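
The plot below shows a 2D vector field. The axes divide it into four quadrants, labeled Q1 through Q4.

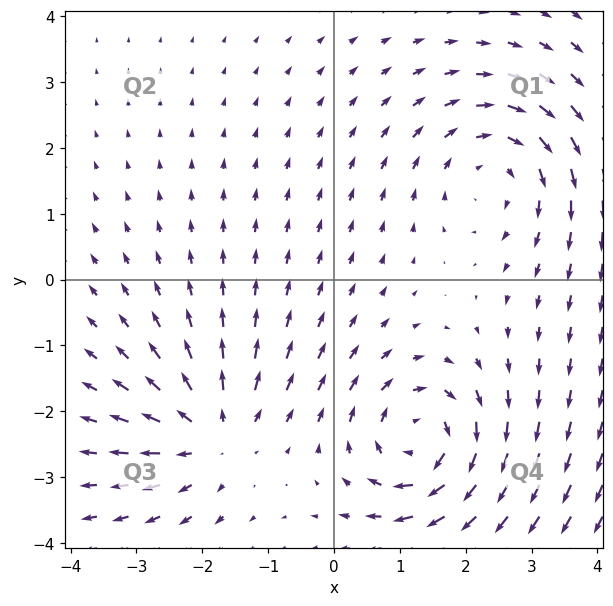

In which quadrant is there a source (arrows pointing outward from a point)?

Q3

The source sits at approximately (-1.8, -2.3), which lies in quadrant Q3. The divergence there is about +4, positive as expected for a source.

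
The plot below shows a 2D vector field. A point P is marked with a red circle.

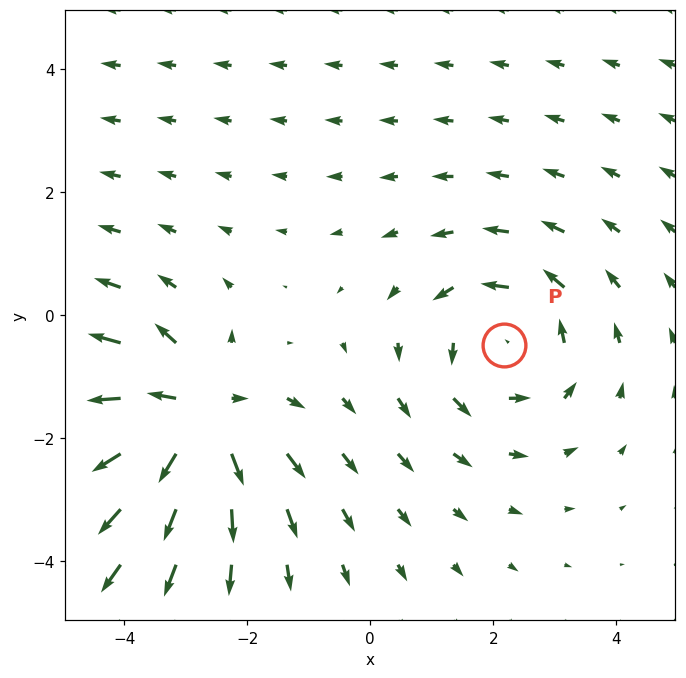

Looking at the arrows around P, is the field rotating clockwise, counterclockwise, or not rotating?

counterclockwise

Near P at (2.2, -0.5) the arrows circulate counterclockwise. The curl (z-component) there is about +3; positive curl means counterclockwise rotation.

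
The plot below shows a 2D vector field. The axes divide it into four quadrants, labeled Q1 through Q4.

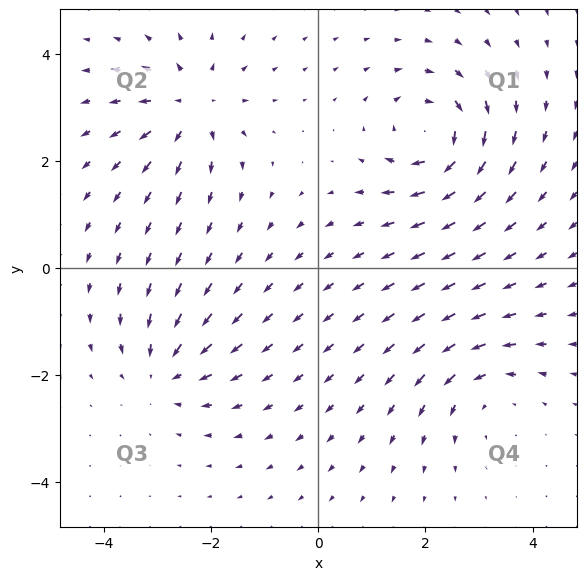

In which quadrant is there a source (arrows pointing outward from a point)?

Q2

The source sits at approximately (-2.4, 3.0), which lies in quadrant Q2. The divergence there is about +5, positive as expected for a source.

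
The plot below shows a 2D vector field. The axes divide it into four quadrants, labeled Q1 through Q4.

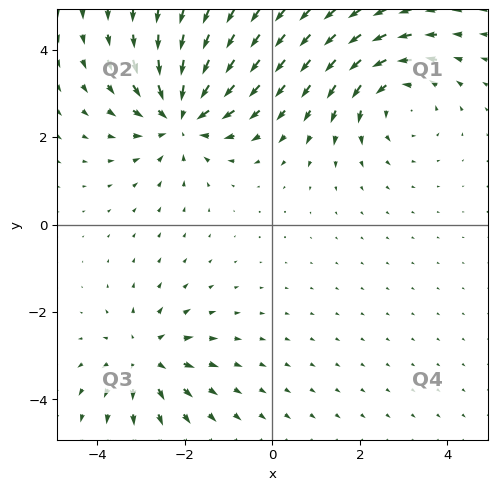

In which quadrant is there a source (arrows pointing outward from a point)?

The source sits at approximately (-2.9, -3.0), which lies in quadrant Q3. The divergence there is about +4, positive as expected for a source.

Q3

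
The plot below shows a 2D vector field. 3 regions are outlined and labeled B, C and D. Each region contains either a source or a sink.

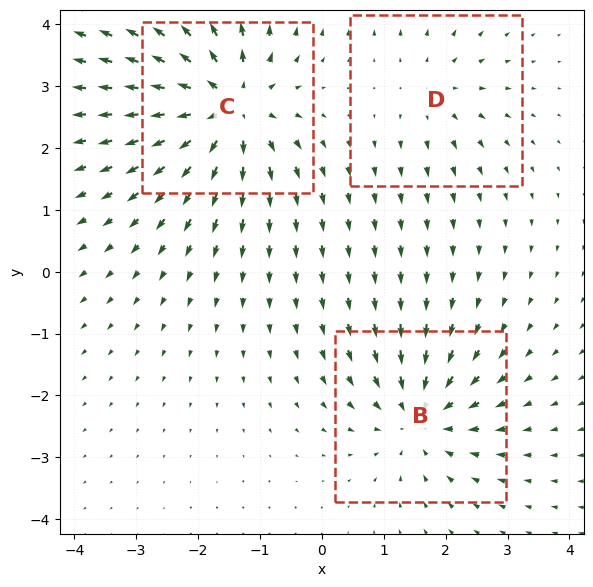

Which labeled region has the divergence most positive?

C

Divergence at each region's feature centre — B: about -4, C: about +6, D: about +2. Region C is most positive.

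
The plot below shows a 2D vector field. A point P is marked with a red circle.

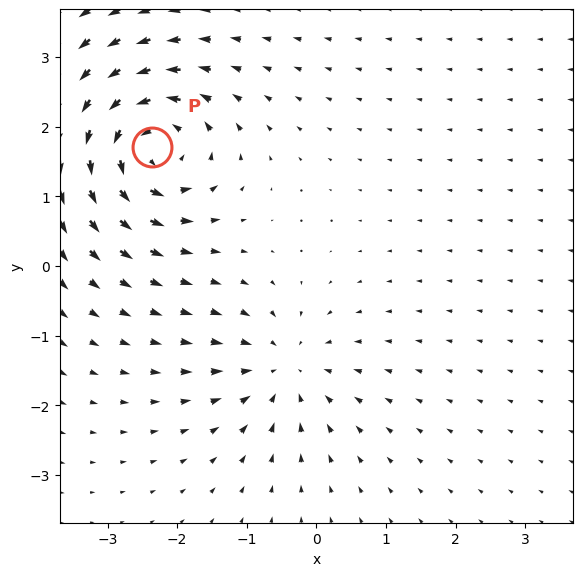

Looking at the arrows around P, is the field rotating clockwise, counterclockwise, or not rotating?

Near P at (-2.4, 1.7) the arrows circulate counterclockwise. The curl (z-component) there is about +6; positive curl means counterclockwise rotation.

counterclockwise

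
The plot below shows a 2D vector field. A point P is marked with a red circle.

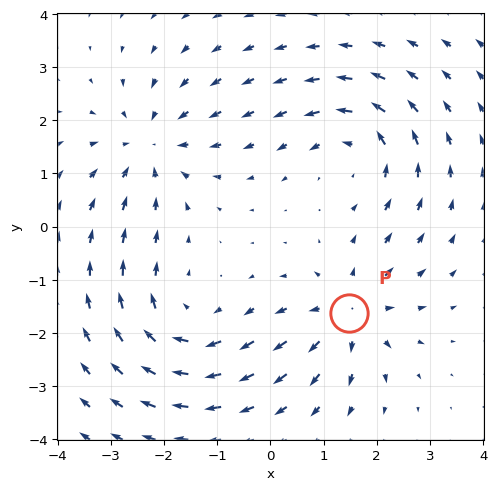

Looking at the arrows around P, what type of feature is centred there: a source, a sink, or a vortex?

source

At P (1.5, -1.6) the arrows spread outward. Divergence about +4, curl ≈0 — positive divergence with near-zero curl is a source.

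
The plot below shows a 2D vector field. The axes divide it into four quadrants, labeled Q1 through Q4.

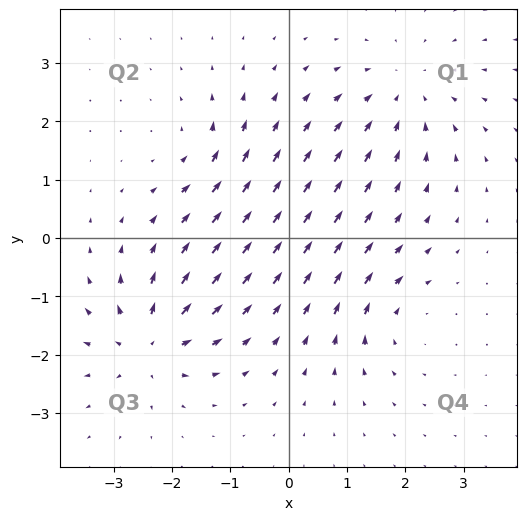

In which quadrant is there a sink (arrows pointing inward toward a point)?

Q1

The sink sits at approximately (2.0, 2.5), which lies in quadrant Q1. The divergence there is about -3, negative as expected for a sink.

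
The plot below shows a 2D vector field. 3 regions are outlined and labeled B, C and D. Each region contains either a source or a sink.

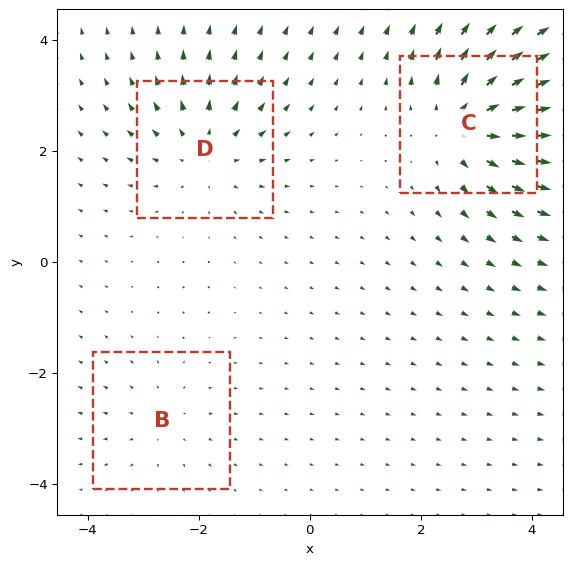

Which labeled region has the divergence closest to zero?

Divergence at each region's feature centre — B: about +2, C: about +5, D: about +4. Region B is closest to zero.

B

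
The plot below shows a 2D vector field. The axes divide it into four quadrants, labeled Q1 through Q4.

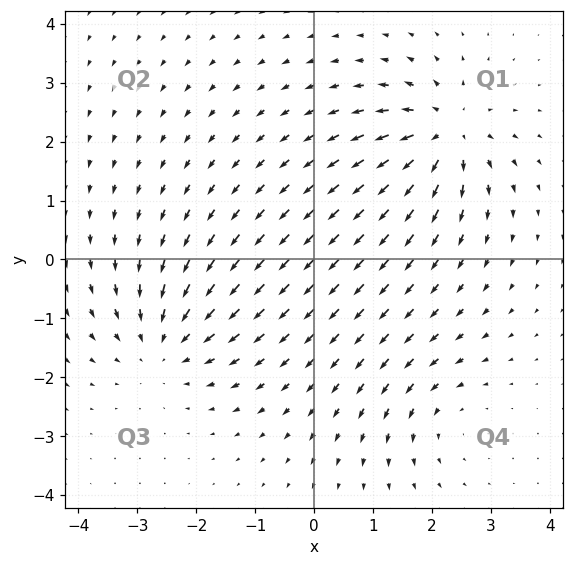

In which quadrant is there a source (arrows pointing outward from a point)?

The source sits at approximately (2.2, 2.1), which lies in quadrant Q1. The divergence there is about +5, positive as expected for a source.

Q1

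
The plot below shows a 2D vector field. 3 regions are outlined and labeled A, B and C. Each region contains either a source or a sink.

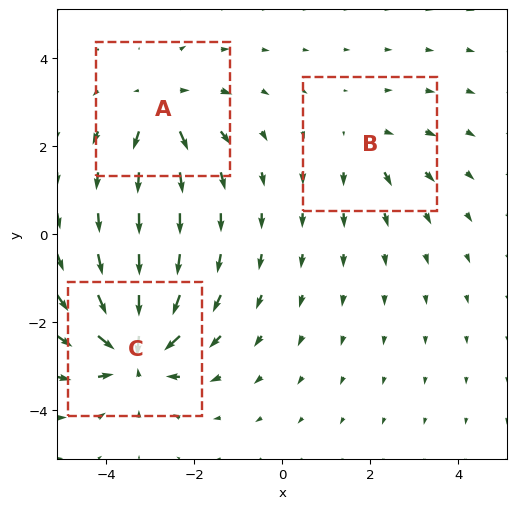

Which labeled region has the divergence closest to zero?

B

Divergence at each region's feature centre — A: about +4, B: about +2, C: about -6. Region B is closest to zero.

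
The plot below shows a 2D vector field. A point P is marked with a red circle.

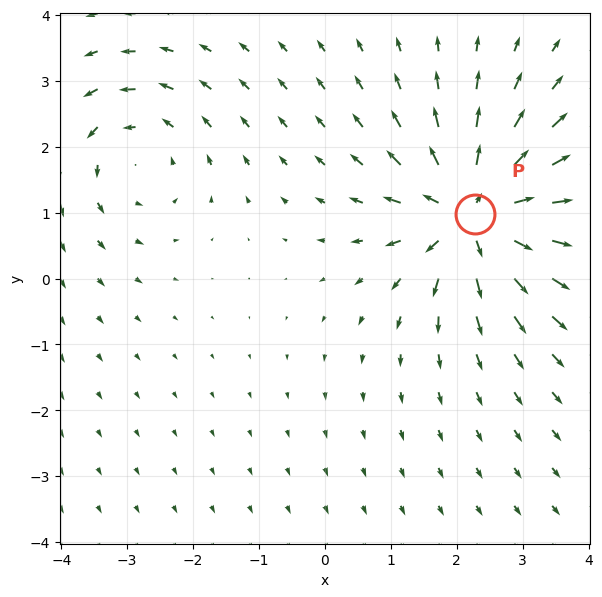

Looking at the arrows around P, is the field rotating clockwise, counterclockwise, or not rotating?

not rotating

Near P at (2.3, 1.0) the arrows show no circulation. The curl there is ≈0.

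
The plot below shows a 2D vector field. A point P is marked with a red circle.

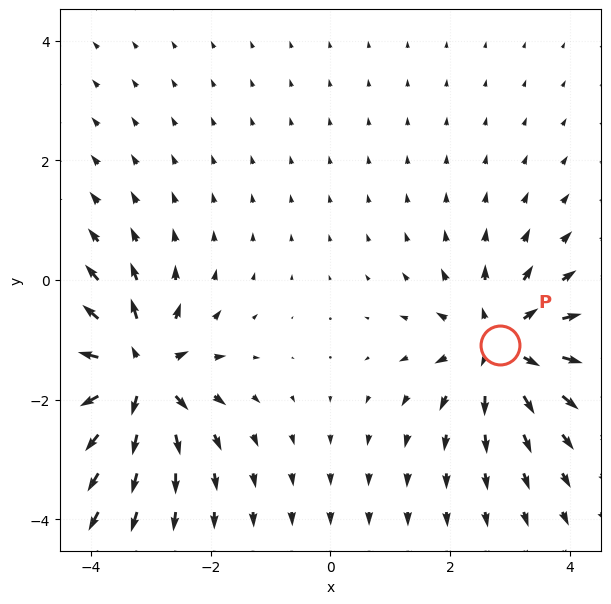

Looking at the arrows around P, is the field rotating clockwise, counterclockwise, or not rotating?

Near P at (2.8, -1.1) the arrows show no circulation. The curl there is ≈0.

not rotating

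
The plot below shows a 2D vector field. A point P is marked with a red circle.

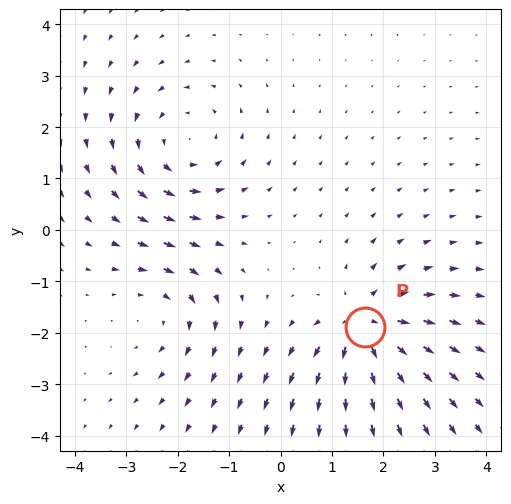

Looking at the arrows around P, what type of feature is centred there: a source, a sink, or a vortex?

source

At P (1.6, -1.9) the arrows spread outward. Divergence about +5, curl ≈0 — positive divergence with near-zero curl is a source.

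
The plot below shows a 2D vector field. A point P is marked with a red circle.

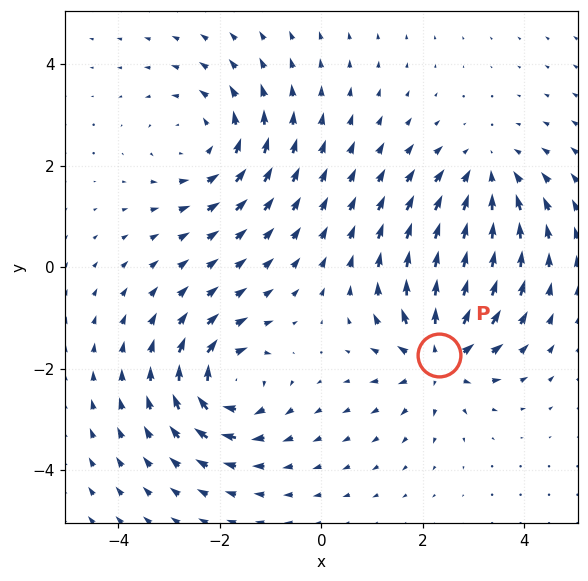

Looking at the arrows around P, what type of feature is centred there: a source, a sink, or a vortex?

source

At P (2.3, -1.7) the arrows spread outward. Divergence about +6, curl ≈0 — positive divergence with near-zero curl is a source.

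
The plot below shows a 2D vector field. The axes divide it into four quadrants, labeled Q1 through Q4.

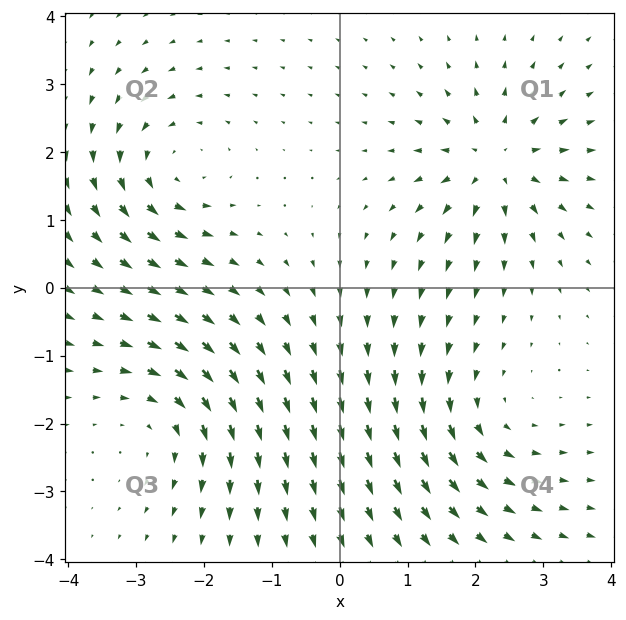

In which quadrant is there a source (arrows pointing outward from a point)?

The source sits at approximately (2.3, 1.9), which lies in quadrant Q1. The divergence there is about +6, positive as expected for a source.

Q1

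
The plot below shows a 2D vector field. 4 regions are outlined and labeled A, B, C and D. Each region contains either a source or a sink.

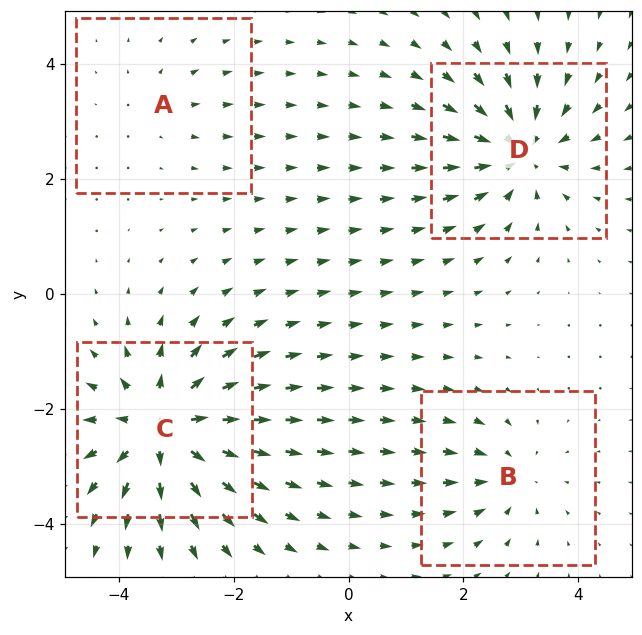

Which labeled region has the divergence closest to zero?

Divergence at each region's feature centre — A: about +2, B: about -3, C: about +7, D: about -6. Region A is closest to zero.

A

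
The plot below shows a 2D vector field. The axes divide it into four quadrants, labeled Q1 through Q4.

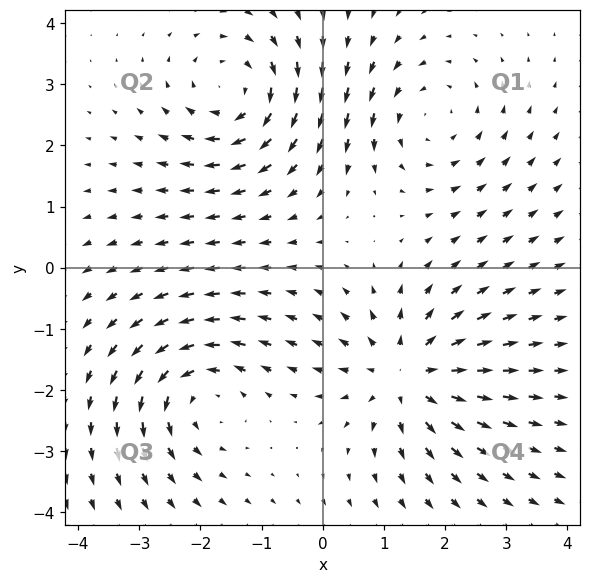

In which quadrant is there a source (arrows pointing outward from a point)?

Q4

The source sits at approximately (1.4, -1.8), which lies in quadrant Q4. The divergence there is about +5, positive as expected for a source.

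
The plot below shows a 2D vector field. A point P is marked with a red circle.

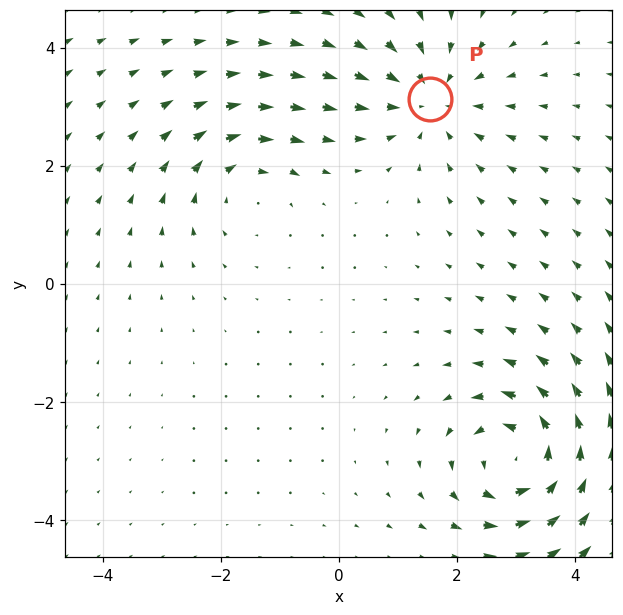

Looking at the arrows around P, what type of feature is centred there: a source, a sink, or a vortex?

At P (1.6, 3.1) the arrows converge inward. Divergence about -3, curl ≈0 — negative divergence with near-zero curl is a sink.

sink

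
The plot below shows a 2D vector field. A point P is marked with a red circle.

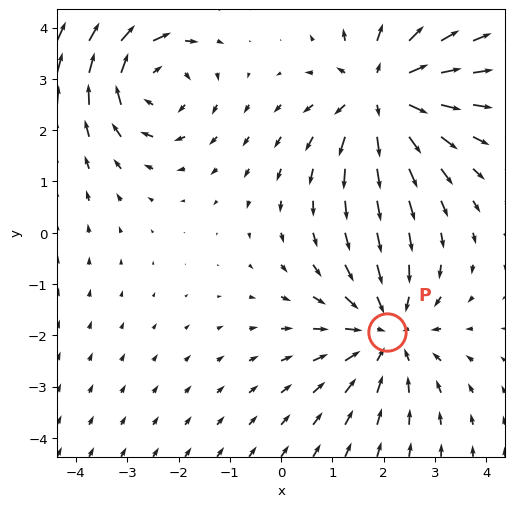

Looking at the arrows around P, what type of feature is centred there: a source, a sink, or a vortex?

sink

At P (2.1, -1.9) the arrows converge inward. Divergence about -3, curl ≈0 — negative divergence with near-zero curl is a sink.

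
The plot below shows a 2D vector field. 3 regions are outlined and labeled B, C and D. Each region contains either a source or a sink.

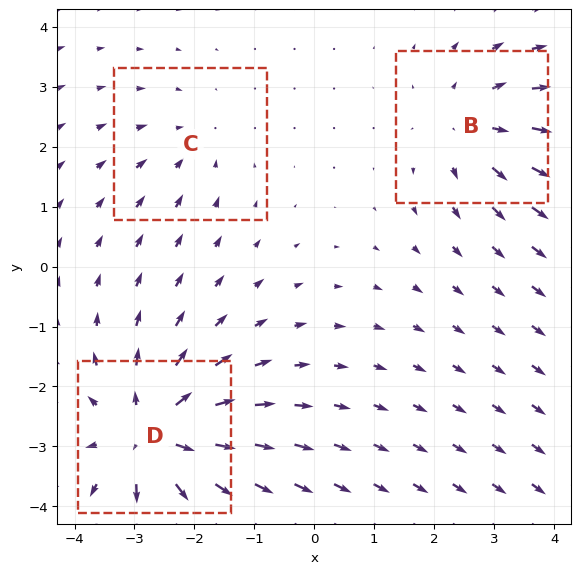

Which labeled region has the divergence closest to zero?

C

Divergence at each region's feature centre — B: about +3, C: about -2, D: about +5. Region C is closest to zero.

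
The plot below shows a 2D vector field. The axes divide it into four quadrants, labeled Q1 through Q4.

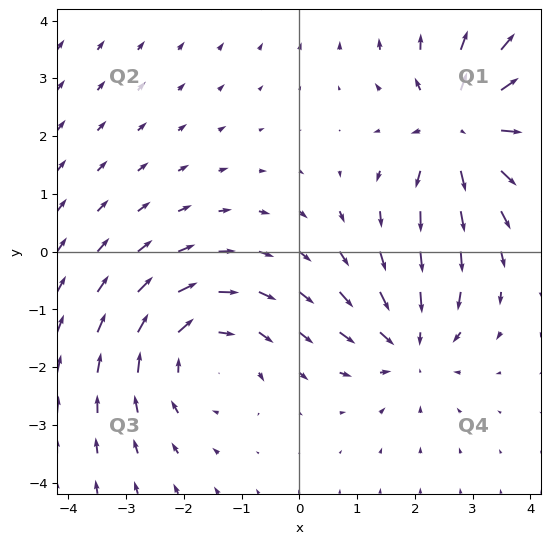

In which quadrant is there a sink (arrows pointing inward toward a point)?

The sink sits at approximately (1.9, -1.6), which lies in quadrant Q4. The divergence there is about -3, negative as expected for a sink.

Q4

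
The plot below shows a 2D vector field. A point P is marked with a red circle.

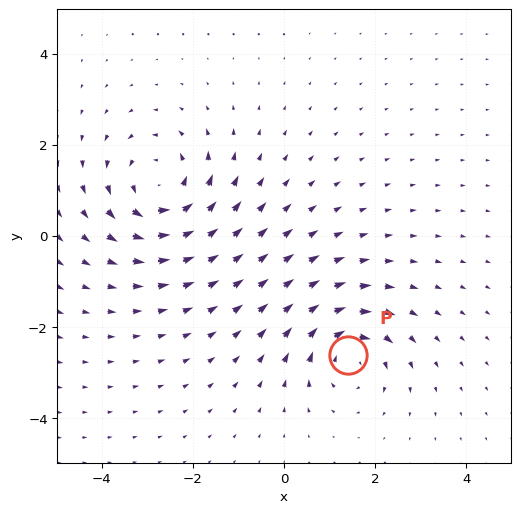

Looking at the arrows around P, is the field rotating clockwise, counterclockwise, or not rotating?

Near P at (1.4, -2.6) the arrows circulate clockwise. The curl (z-component) there is about -4; negative curl means clockwise rotation.

clockwise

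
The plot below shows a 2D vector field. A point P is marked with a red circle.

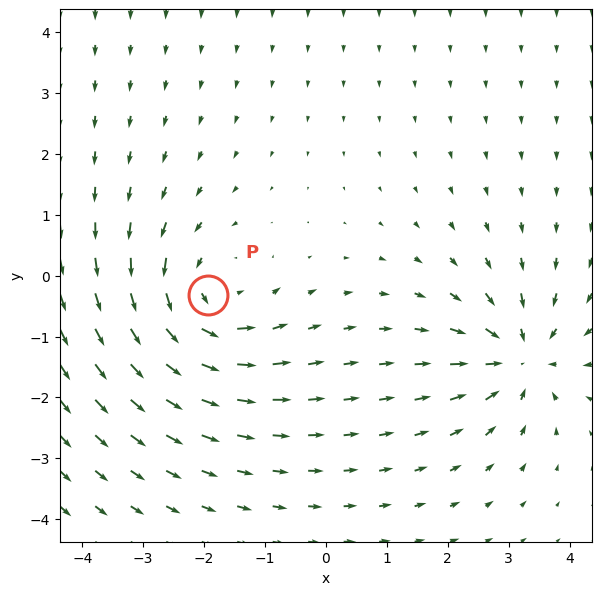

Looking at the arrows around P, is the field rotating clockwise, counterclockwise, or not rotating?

counterclockwise

Near P at (-1.9, -0.3) the arrows circulate counterclockwise. The curl (z-component) there is about +4; positive curl means counterclockwise rotation.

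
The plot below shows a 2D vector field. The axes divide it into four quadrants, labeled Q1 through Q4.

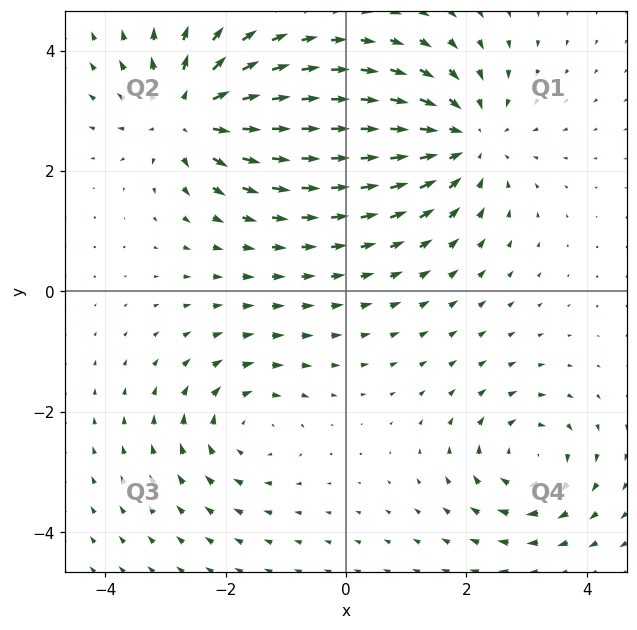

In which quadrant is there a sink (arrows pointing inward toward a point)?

Q1

The sink sits at approximately (2.0, 2.5), which lies in quadrant Q1. The divergence there is about -4, negative as expected for a sink.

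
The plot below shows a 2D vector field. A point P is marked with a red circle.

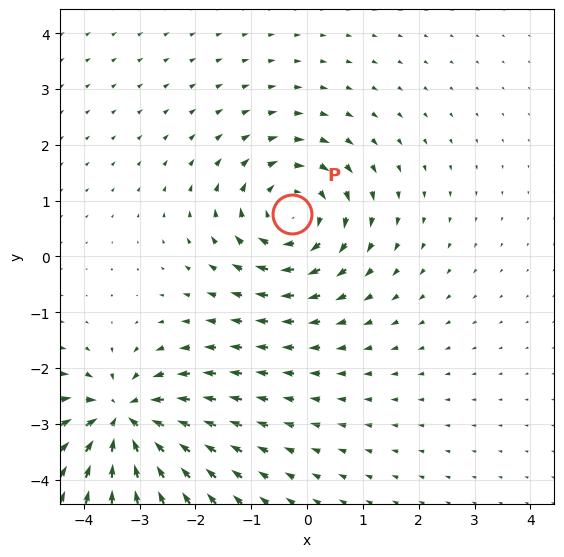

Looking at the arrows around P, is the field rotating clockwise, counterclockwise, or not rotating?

Near P at (-0.3, 0.8) the arrows circulate clockwise. The curl (z-component) there is about -4; negative curl means clockwise rotation.

clockwise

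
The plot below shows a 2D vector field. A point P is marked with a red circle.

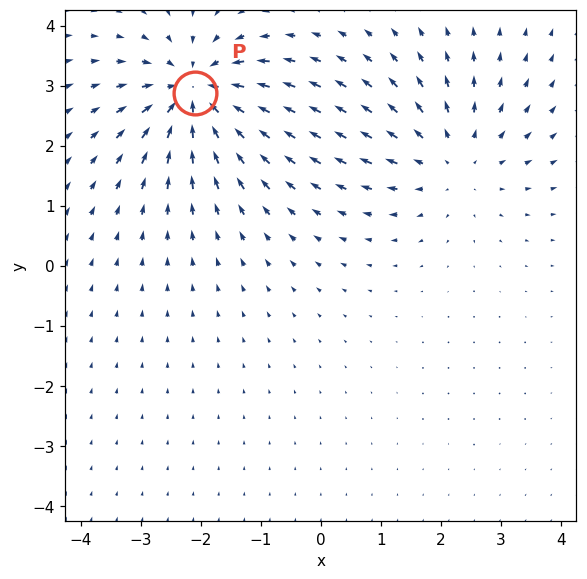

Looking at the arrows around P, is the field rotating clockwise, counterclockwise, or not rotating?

not rotating

Near P at (-2.1, 2.9) the arrows show no circulation. The curl there is ≈0.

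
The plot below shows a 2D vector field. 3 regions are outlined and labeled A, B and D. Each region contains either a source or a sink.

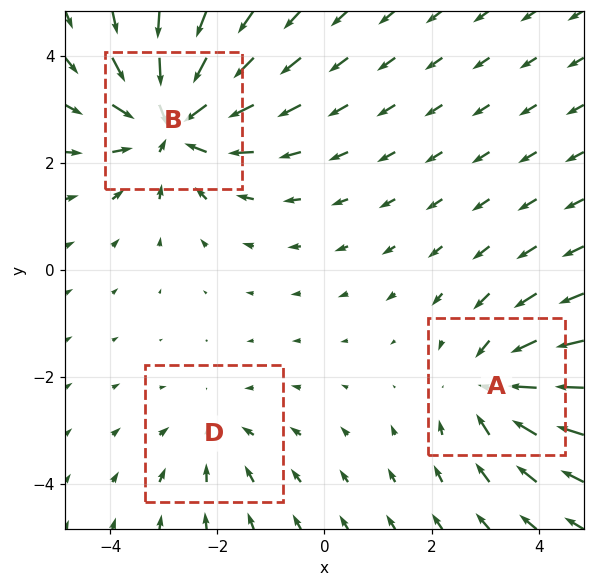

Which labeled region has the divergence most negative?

Divergence at each region's feature centre — A: about -3, B: about -4, D: about -2. Region B is most negative.

B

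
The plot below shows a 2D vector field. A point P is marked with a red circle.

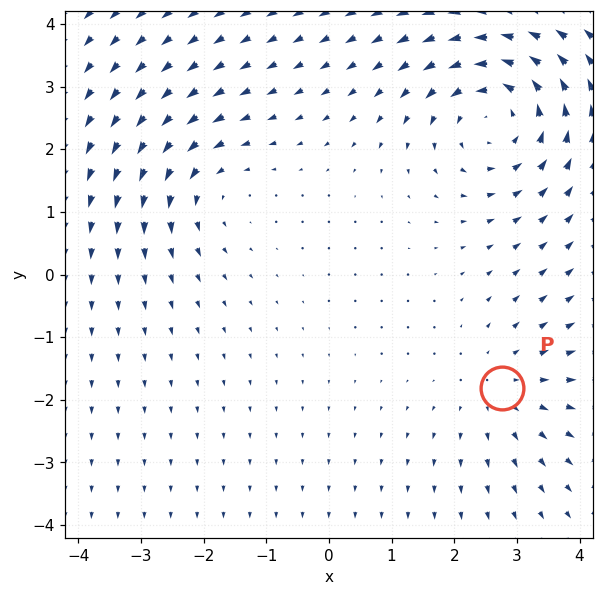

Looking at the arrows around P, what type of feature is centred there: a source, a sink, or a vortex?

source

At P (2.8, -1.8) the arrows spread outward. Divergence about +2, curl ≈0 — positive divergence with near-zero curl is a source.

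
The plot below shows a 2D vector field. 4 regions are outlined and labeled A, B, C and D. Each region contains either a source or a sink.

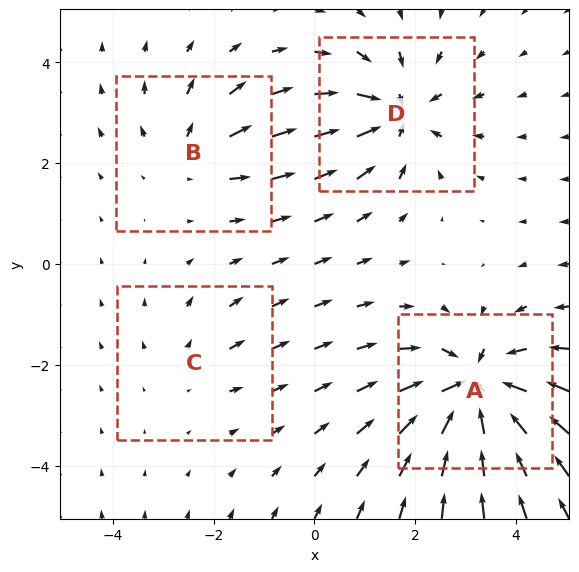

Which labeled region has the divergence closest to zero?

Divergence at each region's feature centre — A: about -8, B: about +3, C: about +2, D: about -5. Region C is closest to zero.

C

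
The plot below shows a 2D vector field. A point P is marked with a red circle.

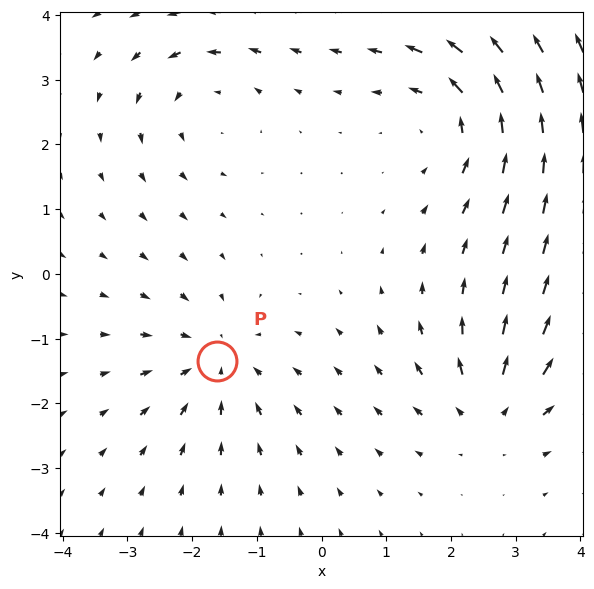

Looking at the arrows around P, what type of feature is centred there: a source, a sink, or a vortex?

sink

At P (-1.6, -1.3) the arrows converge inward. Divergence about -3, curl ≈0 — negative divergence with near-zero curl is a sink.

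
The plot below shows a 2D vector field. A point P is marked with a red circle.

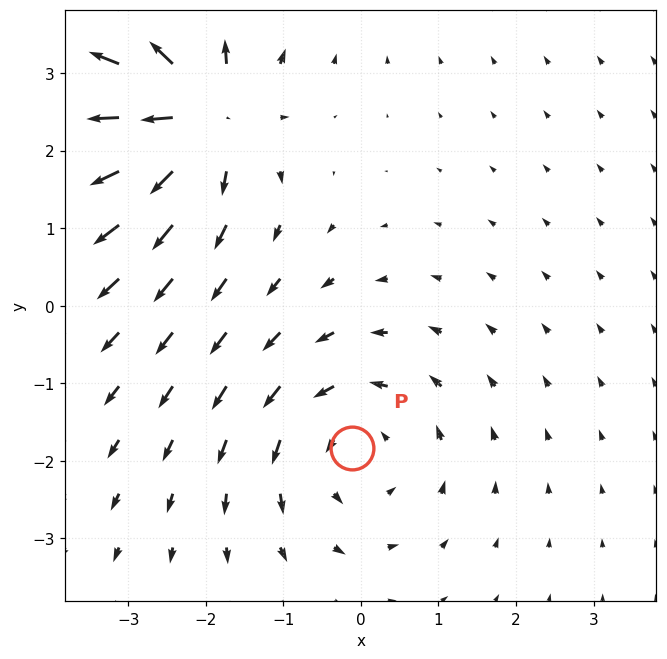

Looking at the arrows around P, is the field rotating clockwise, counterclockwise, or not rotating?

Near P at (-0.1, -1.8) the arrows circulate counterclockwise. The curl (z-component) there is about +3; positive curl means counterclockwise rotation.

counterclockwise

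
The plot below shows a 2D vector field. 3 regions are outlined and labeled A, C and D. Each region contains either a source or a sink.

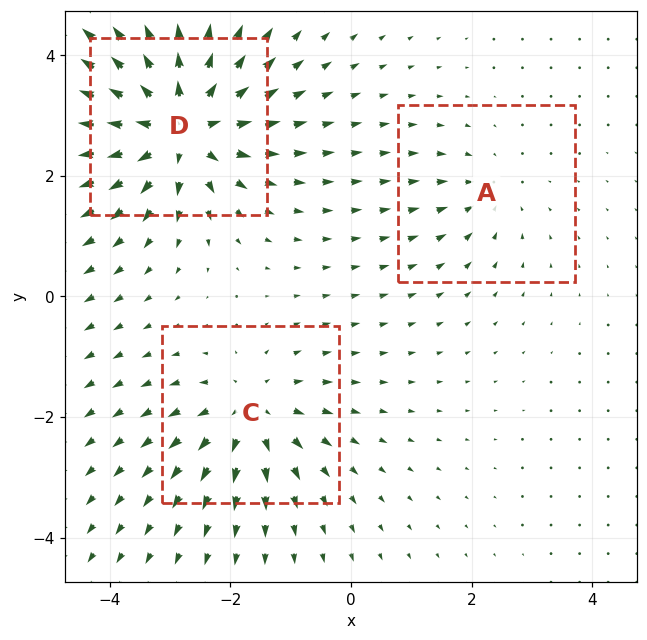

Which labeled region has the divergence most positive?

Divergence at each region's feature centre — A: about -2, C: about +4, D: about +6. Region D is most positive.

D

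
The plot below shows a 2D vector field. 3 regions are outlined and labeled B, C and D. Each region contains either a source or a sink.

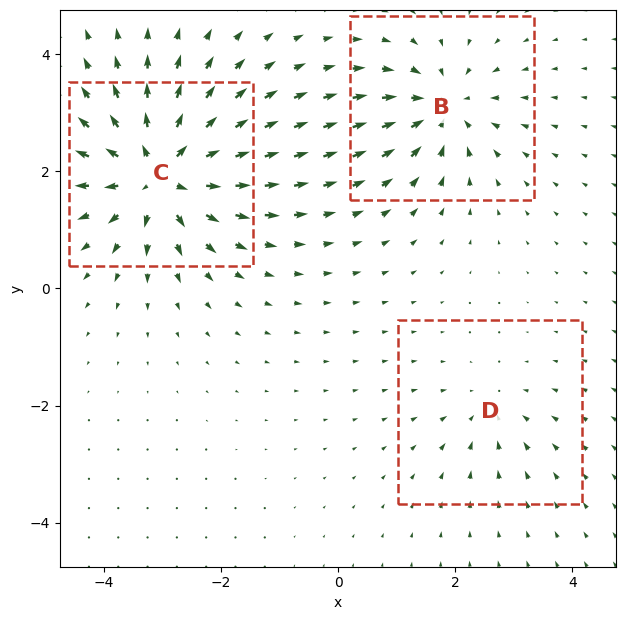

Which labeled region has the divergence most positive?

Divergence at each region's feature centre — B: about -4, C: about +6, D: about -2. Region C is most positive.

C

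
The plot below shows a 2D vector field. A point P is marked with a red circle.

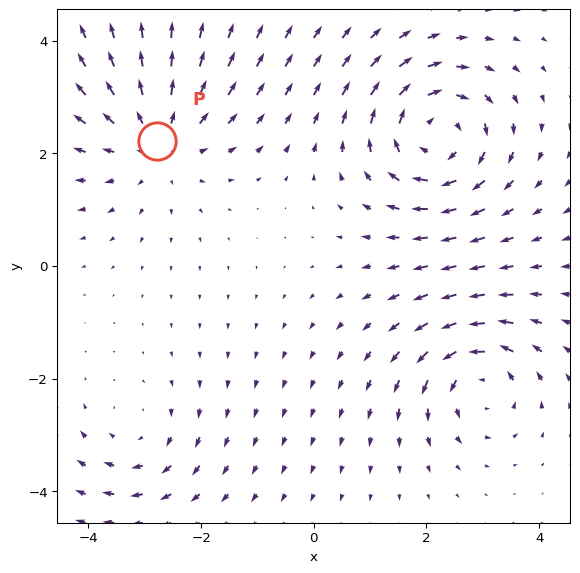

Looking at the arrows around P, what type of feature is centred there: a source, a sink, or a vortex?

source

At P (-2.8, 2.2) the arrows spread outward. Divergence about +4, curl ≈0 — positive divergence with near-zero curl is a source.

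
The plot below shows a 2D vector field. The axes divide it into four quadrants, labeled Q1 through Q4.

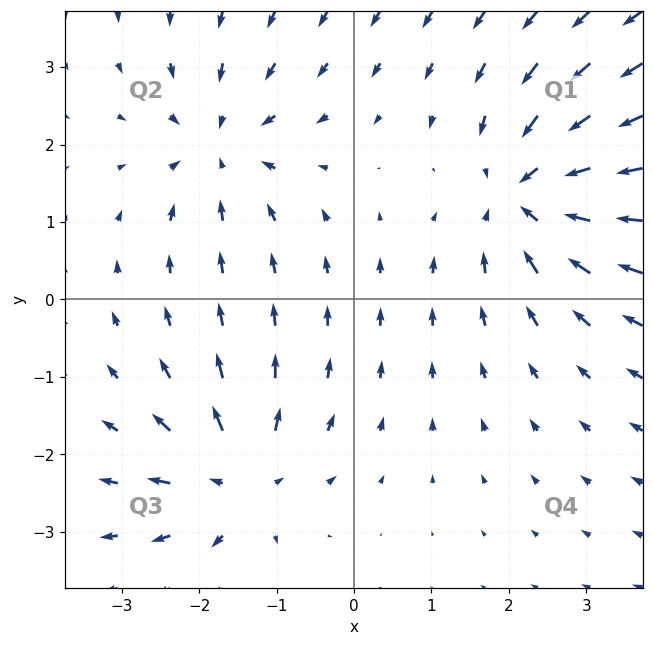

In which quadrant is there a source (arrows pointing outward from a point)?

The source sits at approximately (-1.5, -2.3), which lies in quadrant Q3. The divergence there is about +4, positive as expected for a source.

Q3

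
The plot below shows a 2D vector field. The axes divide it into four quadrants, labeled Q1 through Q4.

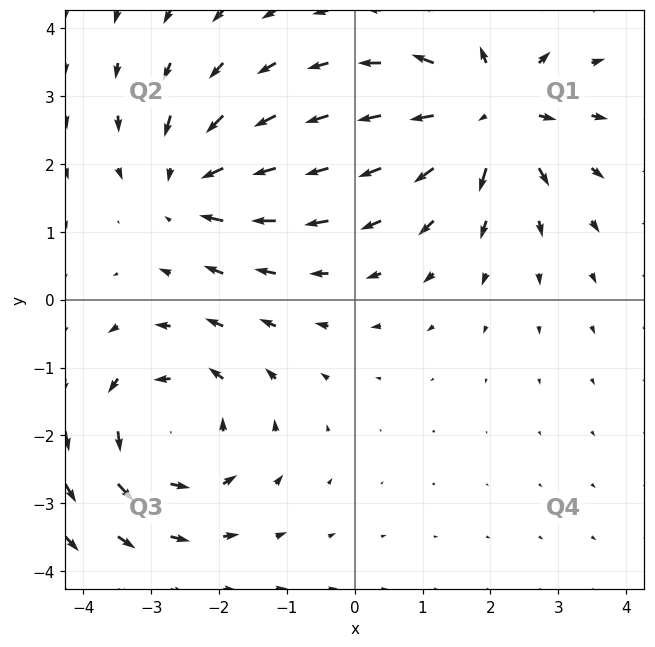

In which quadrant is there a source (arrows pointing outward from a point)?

Q1

The source sits at approximately (2.0, 2.8), which lies in quadrant Q1. The divergence there is about +6, positive as expected for a source.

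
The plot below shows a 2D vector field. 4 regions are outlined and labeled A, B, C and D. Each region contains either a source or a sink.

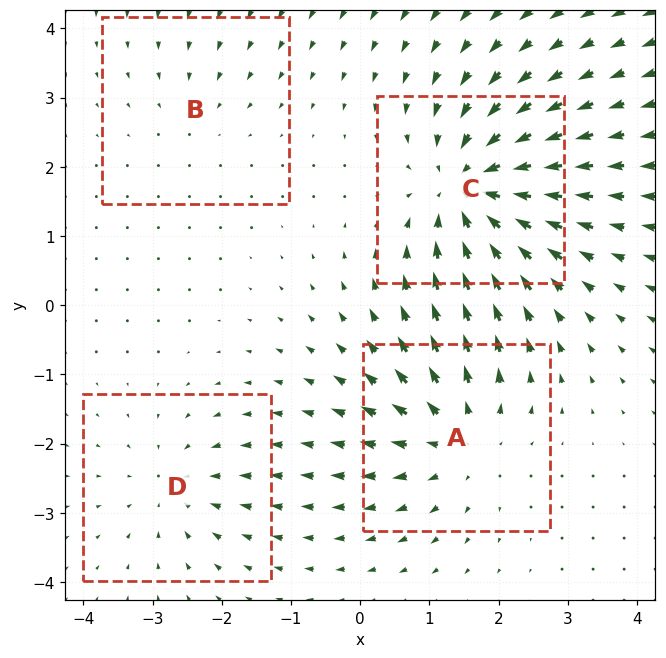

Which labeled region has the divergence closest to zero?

Divergence at each region's feature centre — A: about +5, B: about -2, C: about -7, D: about -3. Region B is closest to zero.

B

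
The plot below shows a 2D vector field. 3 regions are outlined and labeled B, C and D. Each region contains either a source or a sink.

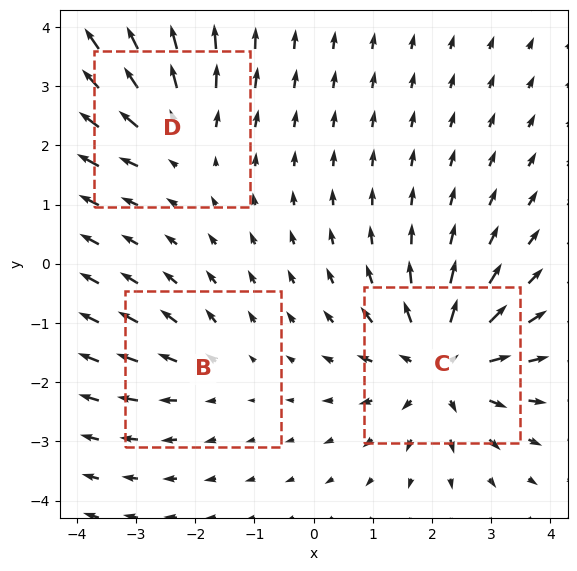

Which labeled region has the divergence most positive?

C

Divergence at each region's feature centre — B: about +2, C: about +5, D: about +3. Region C is most positive.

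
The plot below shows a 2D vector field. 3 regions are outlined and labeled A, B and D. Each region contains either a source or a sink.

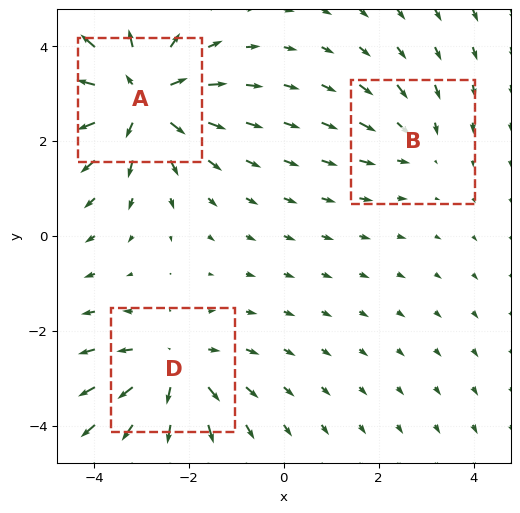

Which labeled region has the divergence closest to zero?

Divergence at each region's feature centre — A: about +5, B: about -2, D: about +3. Region B is closest to zero.

B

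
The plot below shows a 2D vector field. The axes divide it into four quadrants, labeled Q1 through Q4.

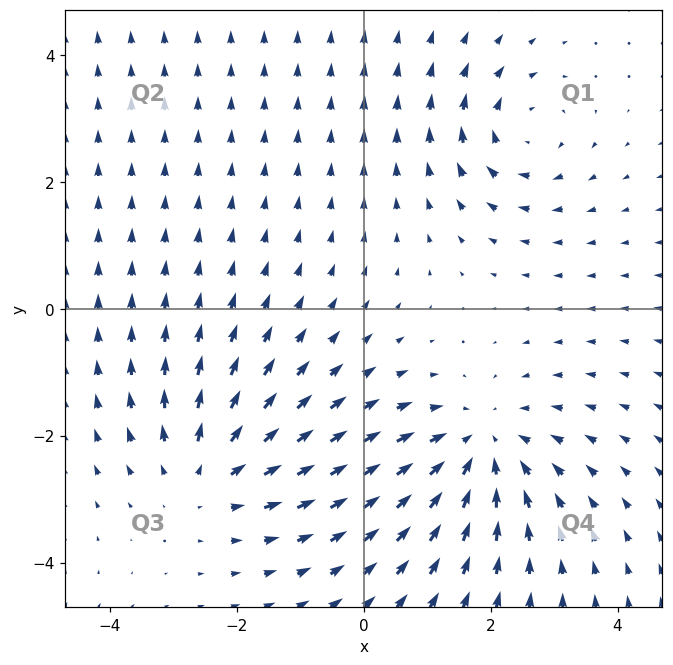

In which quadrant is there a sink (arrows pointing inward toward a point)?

The sink sits at approximately (1.8, -2.2), which lies in quadrant Q4. The divergence there is about -4, negative as expected for a sink.

Q4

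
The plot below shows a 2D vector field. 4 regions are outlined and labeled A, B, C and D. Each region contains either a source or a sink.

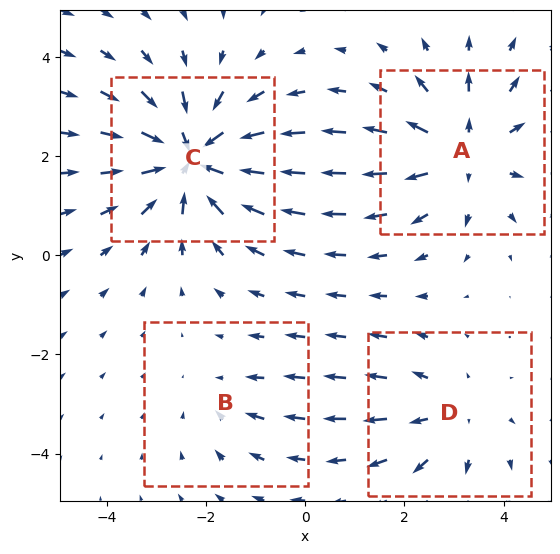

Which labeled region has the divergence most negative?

Divergence at each region's feature centre — A: about +4, B: about -2, C: about -5, D: about +3. Region C is most negative.

C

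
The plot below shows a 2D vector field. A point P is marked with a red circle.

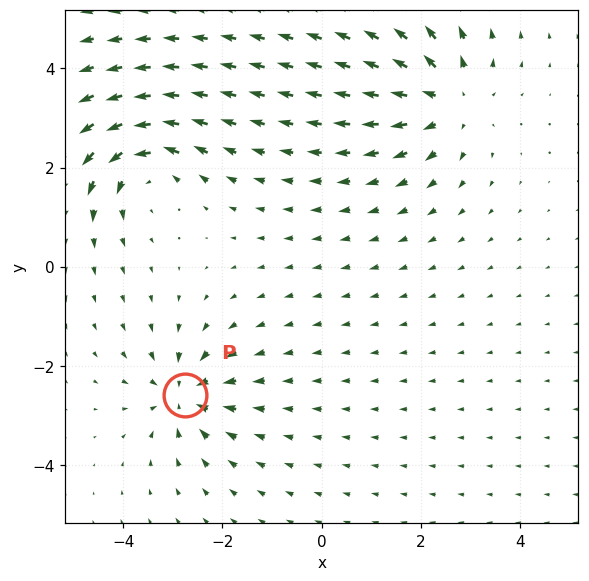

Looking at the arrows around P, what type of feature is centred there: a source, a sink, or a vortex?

sink

At P (-2.8, -2.6) the arrows converge inward. Divergence about -4, curl ≈0 — negative divergence with near-zero curl is a sink.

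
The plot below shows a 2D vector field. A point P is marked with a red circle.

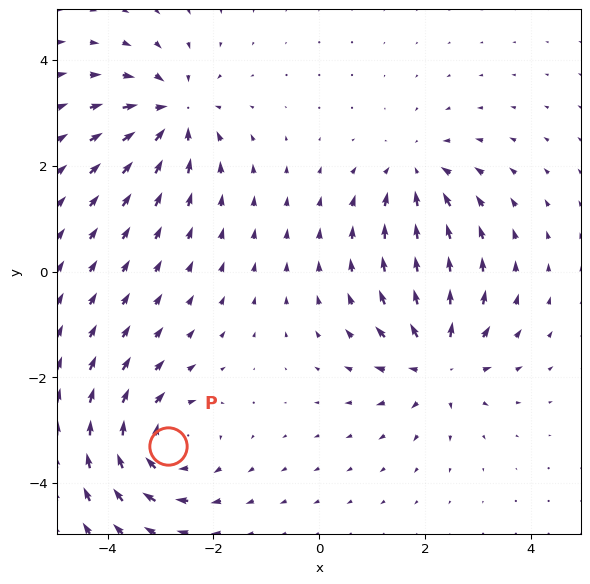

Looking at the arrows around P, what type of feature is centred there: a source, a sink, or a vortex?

At P (-2.9, -3.3) the arrows circulate clockwise. Divergence ≈0, curl about -5 — near-zero divergence with nonzero curl is a vortex.

vortex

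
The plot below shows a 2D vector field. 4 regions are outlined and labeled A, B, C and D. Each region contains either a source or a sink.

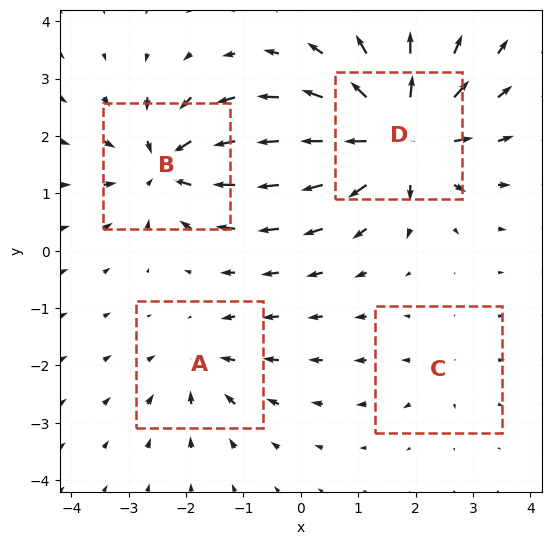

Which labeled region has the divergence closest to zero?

C

Divergence at each region's feature centre — A: about -4, B: about -6, C: about +2, D: about +9. Region C is closest to zero.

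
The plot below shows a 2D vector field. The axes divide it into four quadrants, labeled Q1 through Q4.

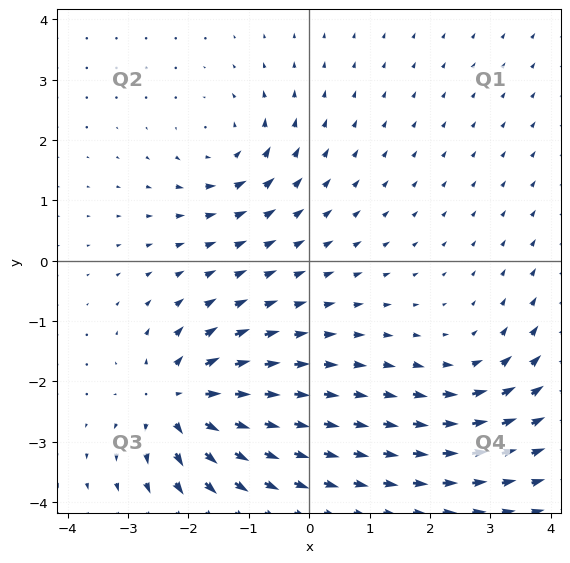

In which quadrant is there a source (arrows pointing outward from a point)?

Q3

The source sits at approximately (-2.2, -2.3), which lies in quadrant Q3. The divergence there is about +7, positive as expected for a source.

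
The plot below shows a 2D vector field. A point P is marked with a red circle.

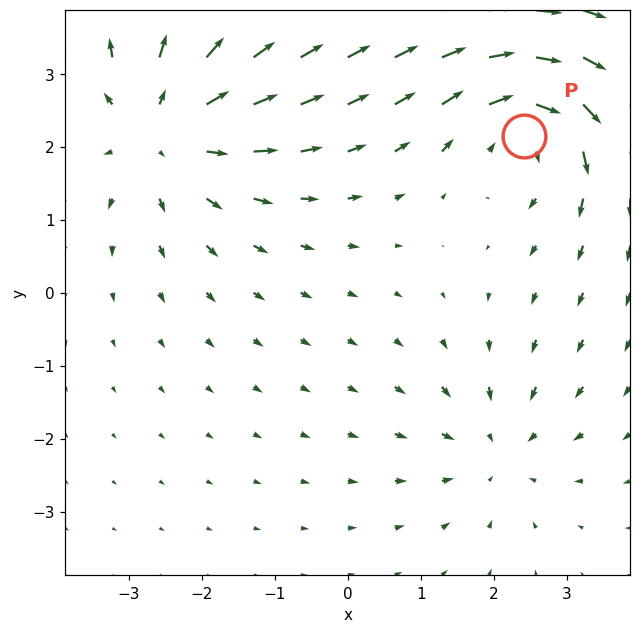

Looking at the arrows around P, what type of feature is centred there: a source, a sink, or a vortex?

vortex

At P (2.4, 2.1) the arrows circulate clockwise. Divergence ≈0, curl about -5 — near-zero divergence with nonzero curl is a vortex.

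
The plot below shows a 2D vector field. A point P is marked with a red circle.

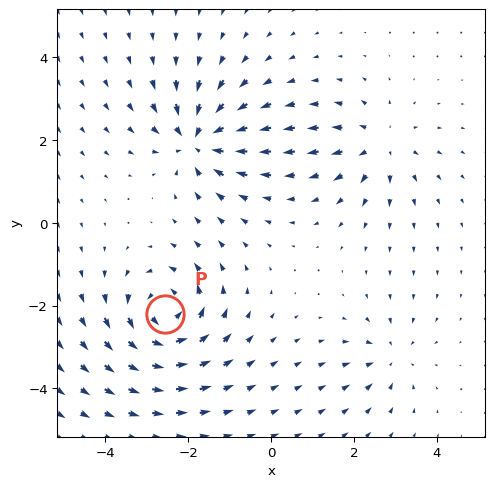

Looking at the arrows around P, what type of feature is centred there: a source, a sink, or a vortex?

vortex

At P (-2.6, -2.2) the arrows circulate counterclockwise. Divergence ≈0, curl about +6 — near-zero divergence with nonzero curl is a vortex.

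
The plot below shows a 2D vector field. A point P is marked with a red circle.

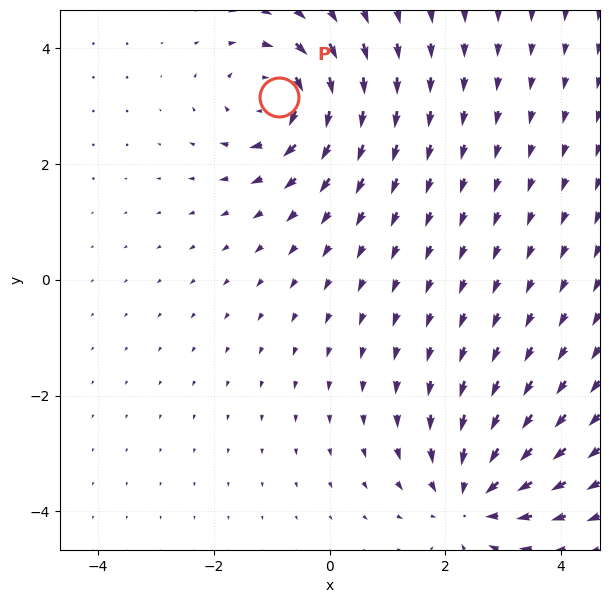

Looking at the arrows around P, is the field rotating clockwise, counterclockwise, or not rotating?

Near P at (-0.9, 3.2) the arrows circulate clockwise. The curl (z-component) there is about -4; negative curl means clockwise rotation.

clockwise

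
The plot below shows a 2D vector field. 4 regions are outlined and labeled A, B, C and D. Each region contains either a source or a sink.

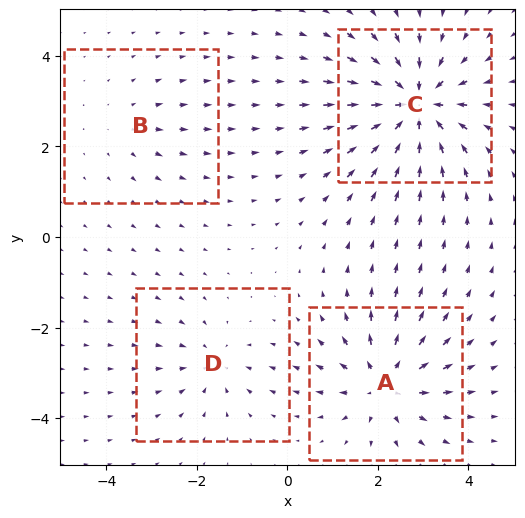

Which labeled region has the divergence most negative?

Divergence at each region's feature centre — A: about +6, B: about +2, C: about -8, D: about -3. Region C is most negative.

C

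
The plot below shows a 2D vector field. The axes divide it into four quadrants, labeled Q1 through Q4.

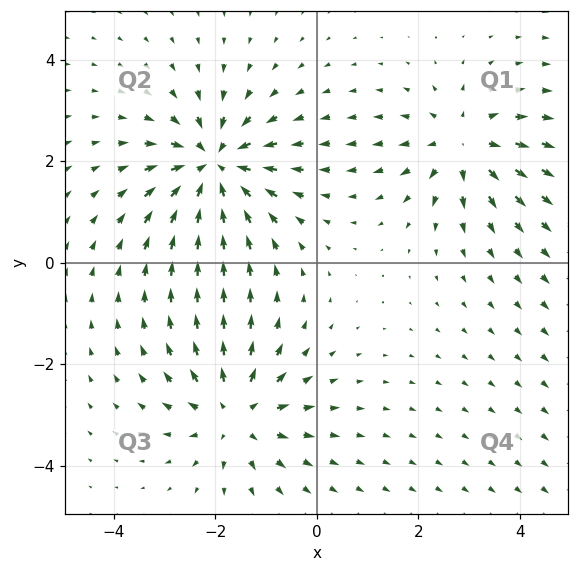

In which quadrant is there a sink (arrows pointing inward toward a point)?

Q2

The sink sits at approximately (-2.0, 1.9), which lies in quadrant Q2. The divergence there is about -6, negative as expected for a sink.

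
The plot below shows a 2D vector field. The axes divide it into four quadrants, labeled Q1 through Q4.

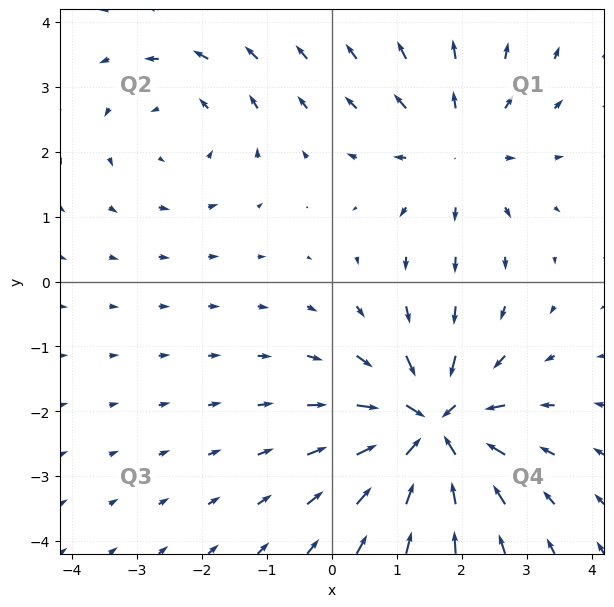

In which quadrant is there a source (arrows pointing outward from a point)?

Q1

The source sits at approximately (1.9, 2.1), which lies in quadrant Q1. The divergence there is about +3, positive as expected for a source.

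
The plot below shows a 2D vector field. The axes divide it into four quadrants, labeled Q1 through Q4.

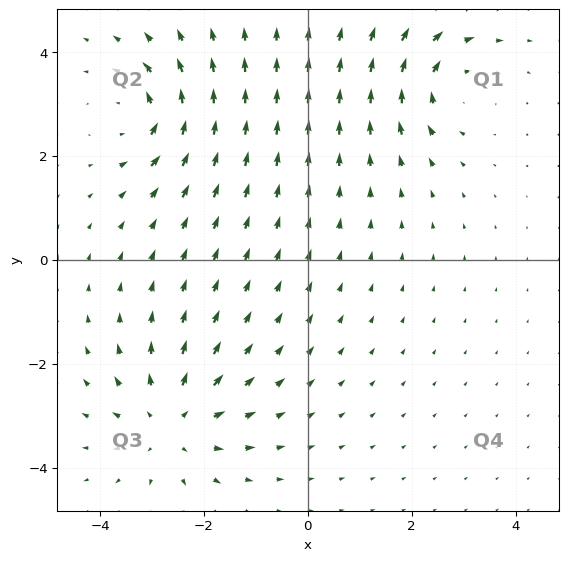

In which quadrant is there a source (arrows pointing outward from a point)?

The source sits at approximately (-2.6, -3.1), which lies in quadrant Q3. The divergence there is about +4, positive as expected for a source.

Q3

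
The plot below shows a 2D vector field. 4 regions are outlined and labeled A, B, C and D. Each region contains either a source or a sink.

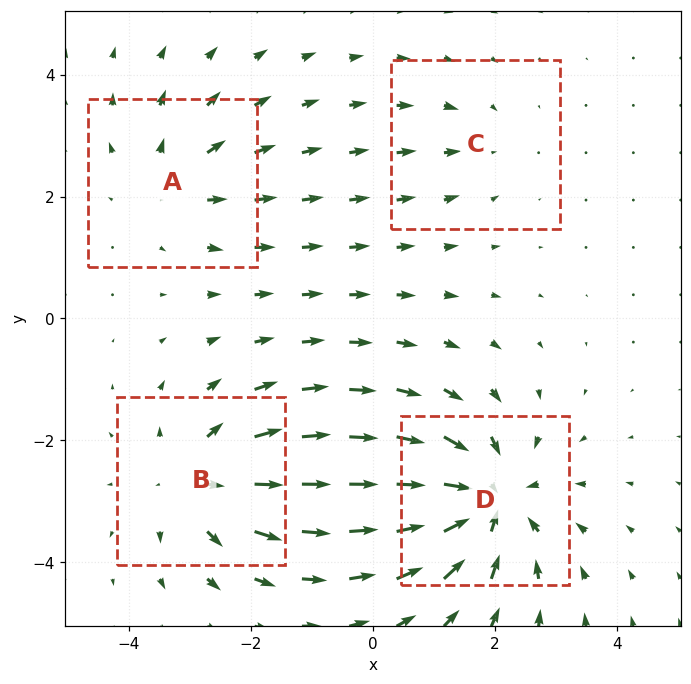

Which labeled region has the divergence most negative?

Divergence at each region's feature centre — A: about +3, B: about +5, C: about -2, D: about -6. Region D is most negative.

D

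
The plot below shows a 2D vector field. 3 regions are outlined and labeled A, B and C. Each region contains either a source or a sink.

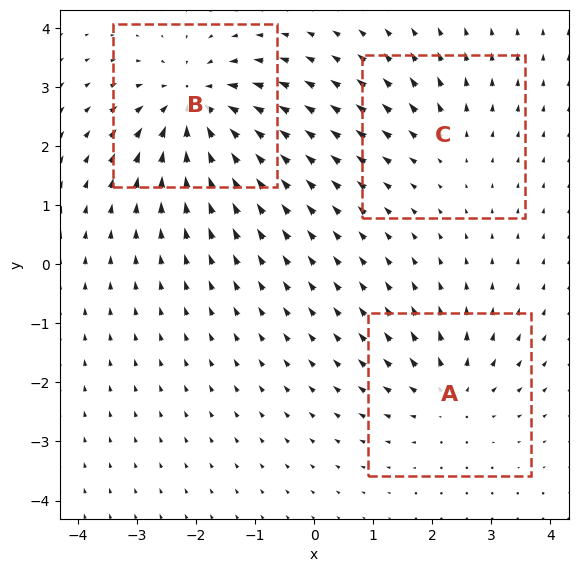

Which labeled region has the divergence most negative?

B

Divergence at each region's feature centre — A: about +3, B: about -6, C: about +2. Region B is most negative.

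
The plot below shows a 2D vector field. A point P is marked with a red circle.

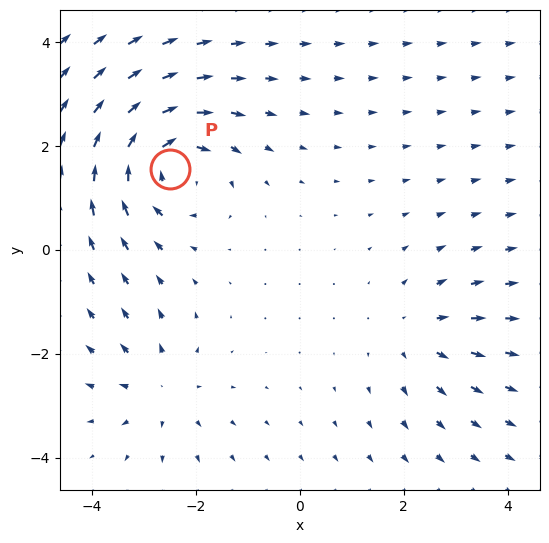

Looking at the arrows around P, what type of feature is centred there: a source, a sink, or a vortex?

At P (-2.5, 1.6) the arrows circulate clockwise. Divergence ≈0, curl about -5 — near-zero divergence with nonzero curl is a vortex.

vortex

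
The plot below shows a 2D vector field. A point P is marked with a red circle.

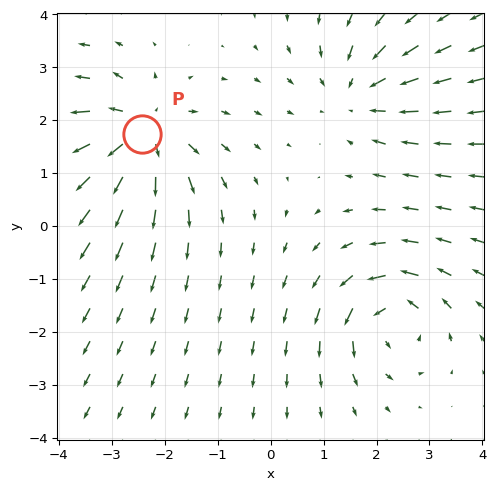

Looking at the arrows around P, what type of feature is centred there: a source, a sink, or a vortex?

source

At P (-2.4, 1.7) the arrows spread outward. Divergence about +4, curl ≈0 — positive divergence with near-zero curl is a source.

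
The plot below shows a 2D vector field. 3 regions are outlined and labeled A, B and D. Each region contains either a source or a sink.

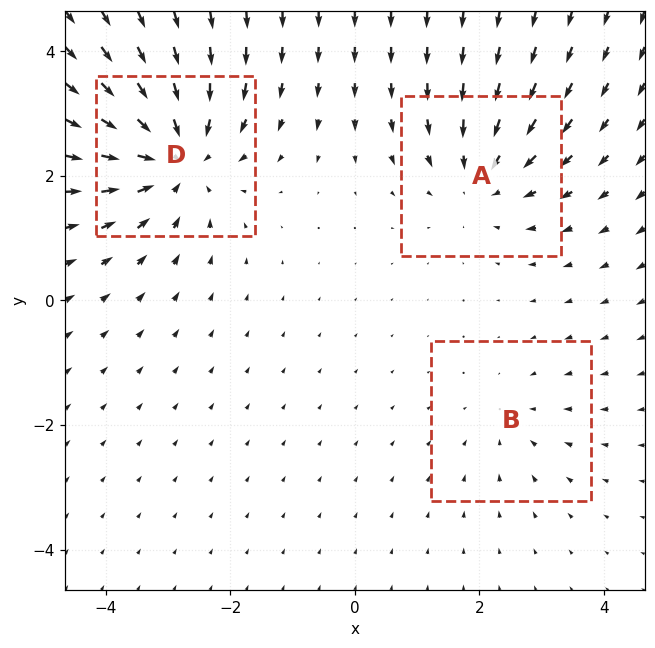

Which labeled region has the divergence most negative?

Divergence at each region's feature centre — A: about -3, B: about -2, D: about -5. Region D is most negative.

D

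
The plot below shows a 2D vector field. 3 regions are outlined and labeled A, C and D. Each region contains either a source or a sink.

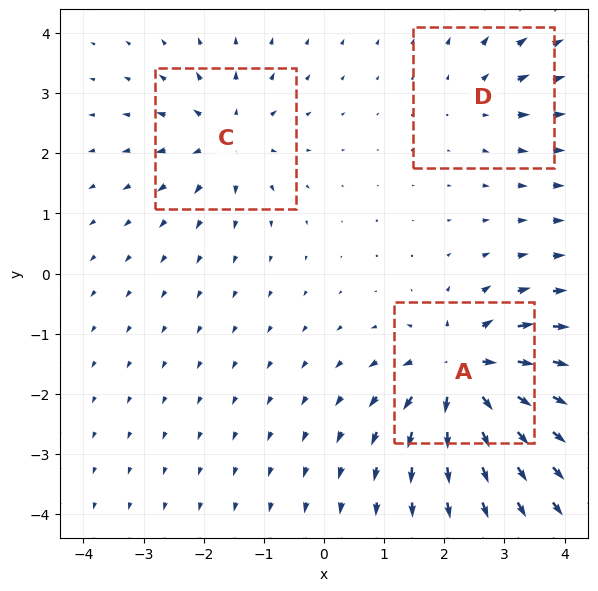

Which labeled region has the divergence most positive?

A

Divergence at each region's feature centre — A: about +7, C: about +4, D: about +3. Region A is most positive.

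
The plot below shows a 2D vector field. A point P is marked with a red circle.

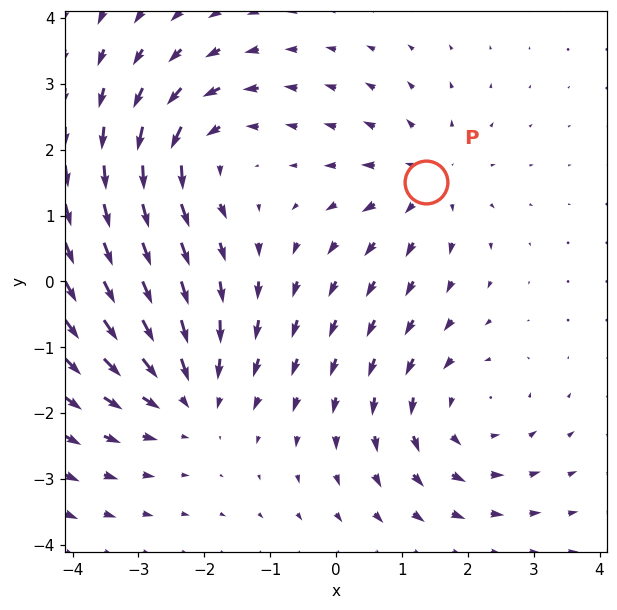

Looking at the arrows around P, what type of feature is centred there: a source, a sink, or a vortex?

At P (1.4, 1.5) the arrows spread outward. Divergence about +3, curl ≈0 — positive divergence with near-zero curl is a source.

source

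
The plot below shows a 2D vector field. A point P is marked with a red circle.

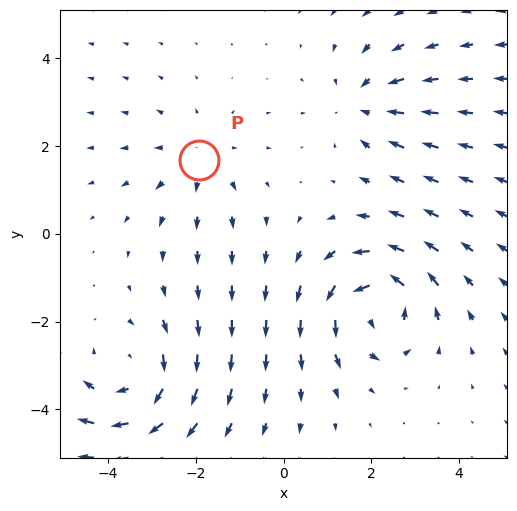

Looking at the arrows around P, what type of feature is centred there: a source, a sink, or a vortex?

At P (-1.9, 1.7) the arrows spread outward. Divergence about +2, curl ≈0 — positive divergence with near-zero curl is a source.

source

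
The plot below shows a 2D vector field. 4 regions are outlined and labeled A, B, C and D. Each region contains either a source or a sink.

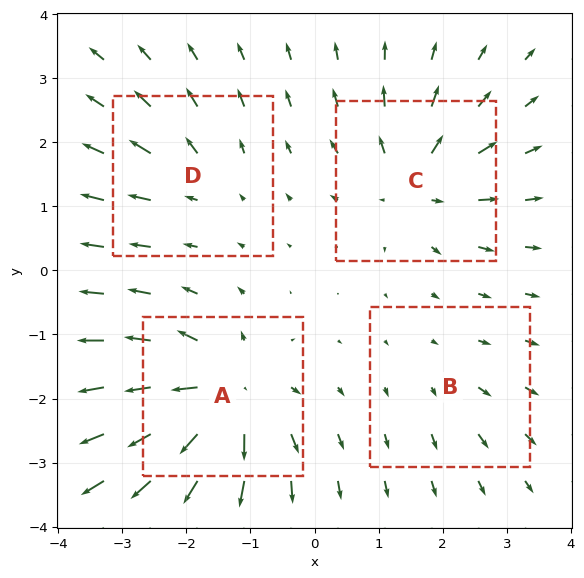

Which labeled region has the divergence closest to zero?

Divergence at each region's feature centre — A: about +9, B: about +2, C: about +6, D: about +4. Region B is closest to zero.

B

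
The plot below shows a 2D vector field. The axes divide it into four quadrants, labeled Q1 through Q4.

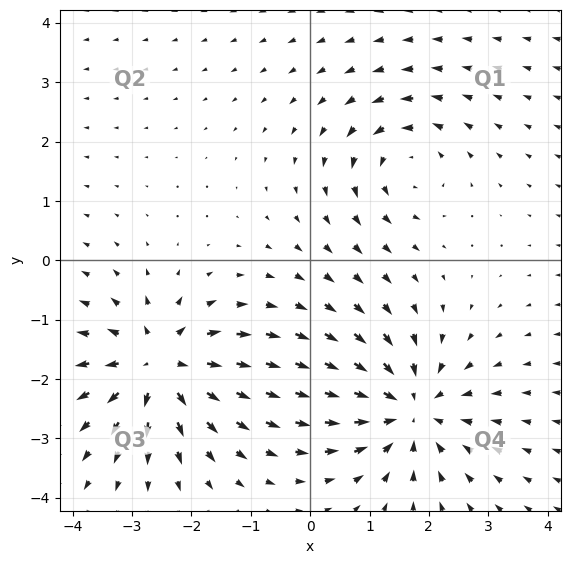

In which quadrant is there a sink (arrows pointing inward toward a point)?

The sink sits at approximately (1.7, -2.5), which lies in quadrant Q4. The divergence there is about -5, negative as expected for a sink.

Q4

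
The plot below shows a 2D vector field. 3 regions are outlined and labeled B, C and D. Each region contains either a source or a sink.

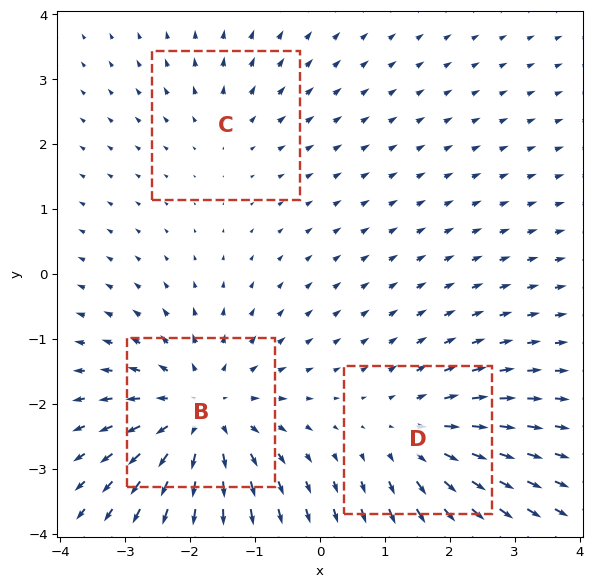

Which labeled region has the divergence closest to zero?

Divergence at each region's feature centre — B: about +4, C: about +2, D: about +3. Region C is closest to zero.

C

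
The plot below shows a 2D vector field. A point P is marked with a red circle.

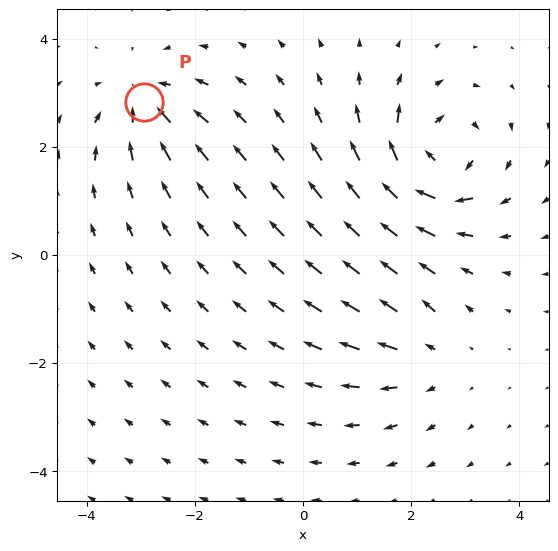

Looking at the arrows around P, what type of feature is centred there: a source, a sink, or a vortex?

sink

At P (-2.9, 2.8) the arrows converge inward. Divergence about -4, curl ≈0 — negative divergence with near-zero curl is a sink.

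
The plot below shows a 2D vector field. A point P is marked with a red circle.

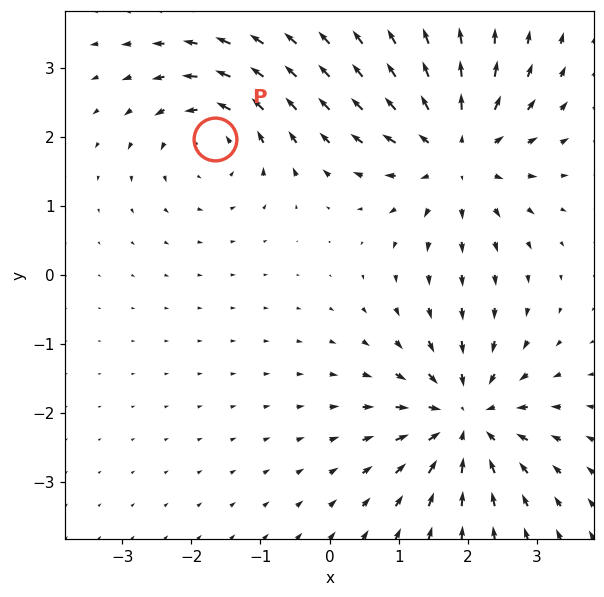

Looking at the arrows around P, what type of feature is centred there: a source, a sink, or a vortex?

At P (-1.7, 2.0) the arrows circulate counterclockwise. Divergence ≈0, curl about +3 — near-zero divergence with nonzero curl is a vortex.

vortex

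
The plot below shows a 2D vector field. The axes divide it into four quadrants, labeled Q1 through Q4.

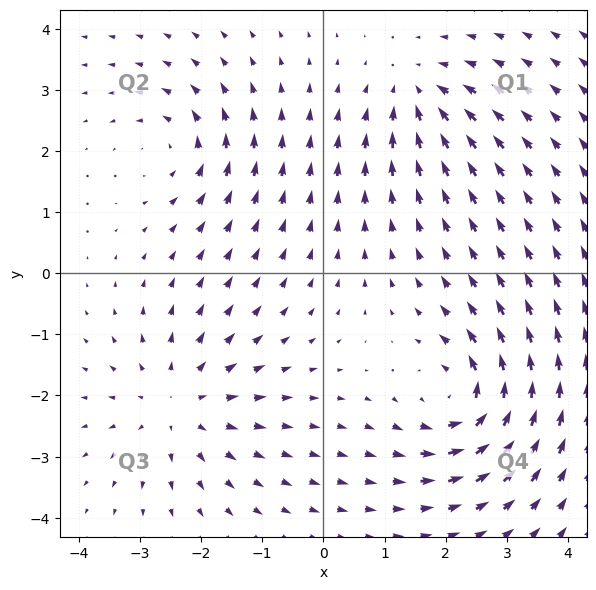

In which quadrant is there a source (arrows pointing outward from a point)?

The source sits at approximately (-2.4, -2.2), which lies in quadrant Q3. The divergence there is about +4, positive as expected for a source.

Q3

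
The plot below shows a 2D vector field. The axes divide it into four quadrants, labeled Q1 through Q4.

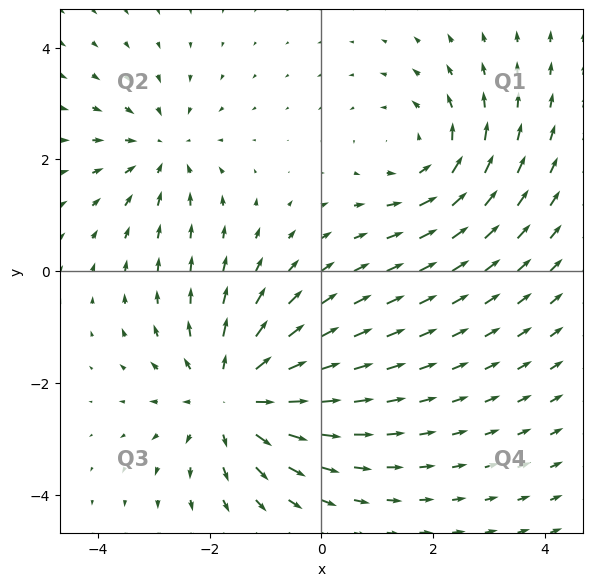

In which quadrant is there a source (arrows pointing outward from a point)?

The source sits at approximately (-1.6, -2.2), which lies in quadrant Q3. The divergence there is about +4, positive as expected for a source.

Q3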